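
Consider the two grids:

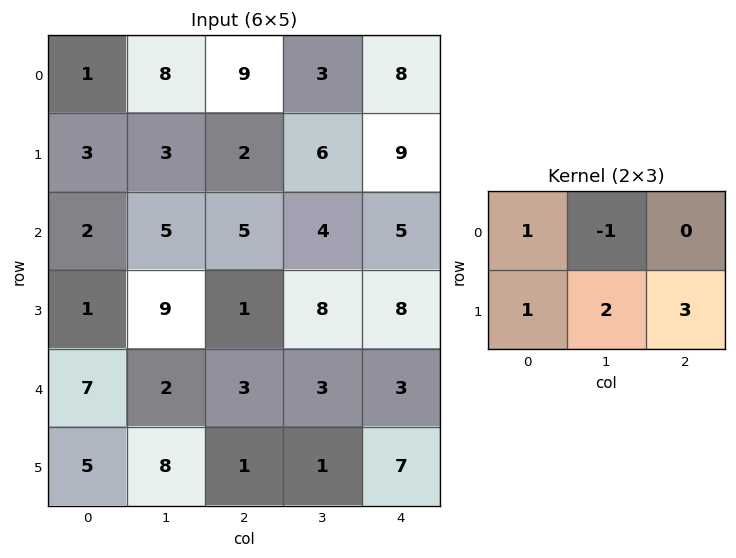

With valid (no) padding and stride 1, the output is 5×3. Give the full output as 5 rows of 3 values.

Output[0,0]: The receptive field on the input at this output position is [1 8 9 / 3 3 2]. Elementwise product with the kernel and sum: 1·1 + 8·-1 + 3·1 + 3·2 + 2·3.
Output[0,1]: The receptive field on the input at this output position is [8 9 3 / 3 2 6]. Elementwise product with the kernel and sum: 8·1 + 9·-1 + 3·1 + 2·2 + 6·3.

8 24 47
27 28 24
19 35 42
12 25 11
29 12 24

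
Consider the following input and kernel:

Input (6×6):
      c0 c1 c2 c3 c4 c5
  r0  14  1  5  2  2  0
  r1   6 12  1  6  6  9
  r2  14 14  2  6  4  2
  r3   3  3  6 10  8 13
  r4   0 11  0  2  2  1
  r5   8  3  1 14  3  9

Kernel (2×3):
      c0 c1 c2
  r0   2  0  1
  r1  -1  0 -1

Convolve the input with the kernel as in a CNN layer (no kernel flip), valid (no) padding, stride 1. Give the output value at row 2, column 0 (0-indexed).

The receptive field on the input at this output position is [14 14 2 / 3 3 6]. Elementwise product with the kernel and sum: 14·2 + 2·1 + 3·-1 + 6·-1.

21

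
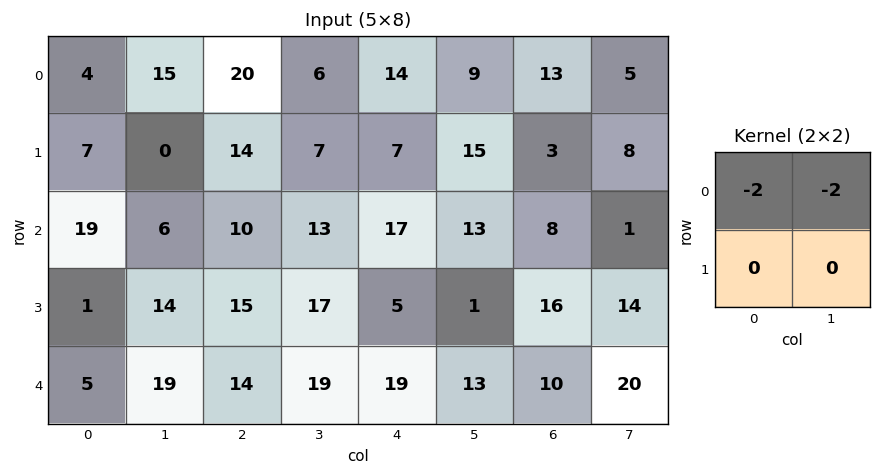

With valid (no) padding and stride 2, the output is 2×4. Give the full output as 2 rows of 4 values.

-38 -52 -46 -36
-50 -46 -60 -18

Output[0,0]: The receptive field on the input at this output position is [4 15 / 7 0]. Elementwise product with the kernel and sum: 4·-2 + 15·-2.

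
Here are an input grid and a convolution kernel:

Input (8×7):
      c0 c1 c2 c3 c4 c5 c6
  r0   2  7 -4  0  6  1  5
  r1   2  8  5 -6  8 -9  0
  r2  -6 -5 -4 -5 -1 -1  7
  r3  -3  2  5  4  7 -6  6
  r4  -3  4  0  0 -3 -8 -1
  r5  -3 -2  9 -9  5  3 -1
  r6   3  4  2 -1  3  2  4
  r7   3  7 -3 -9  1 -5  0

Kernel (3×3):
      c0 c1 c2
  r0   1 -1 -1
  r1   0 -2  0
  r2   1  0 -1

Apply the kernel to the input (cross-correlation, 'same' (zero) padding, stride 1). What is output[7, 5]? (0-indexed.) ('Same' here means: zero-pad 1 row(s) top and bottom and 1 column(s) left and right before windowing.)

The receptive field on the zero-padded input at this output position is [3 2 4 / 1 -5 0 / 0 0 0]. Elementwise product with the kernel and sum: 3·1 + 2·-1 + 4·-1 + -5·-2 + 0·1 + 0·-1.

7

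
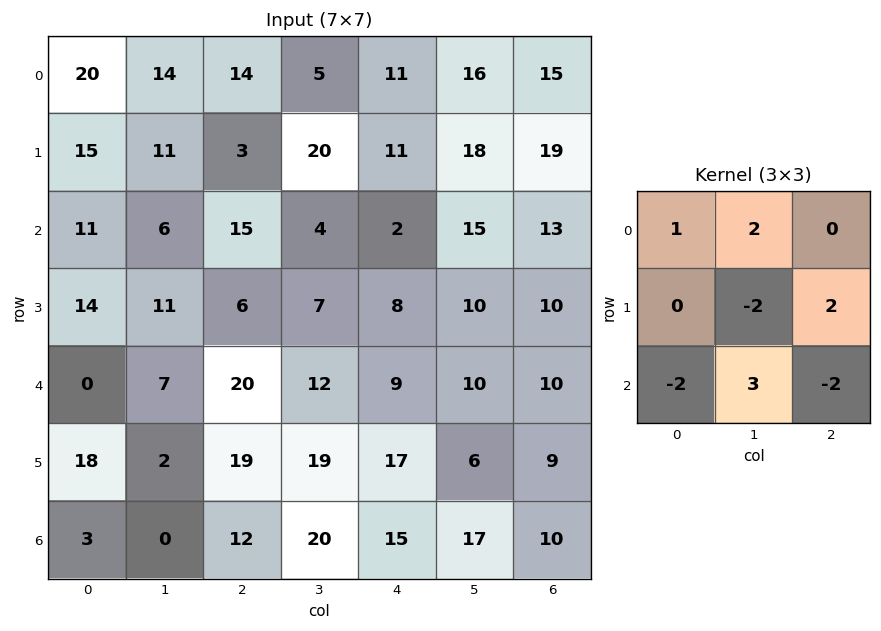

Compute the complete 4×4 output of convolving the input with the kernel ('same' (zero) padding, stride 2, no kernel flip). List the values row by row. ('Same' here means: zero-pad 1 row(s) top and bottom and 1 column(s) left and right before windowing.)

11 -71 -33 -9
40 -23 58 40
92 22 26 25
30 56 57 4

Output[0,0]: The receptive field on the zero-padded input at this output position is [0 0 0 / 0 20 14 / 0 15 11]. Elementwise product with the kernel and sum: 0·1 + 0·2 + 20·-2 + 14·2 + 0·-2 + 15·3 + 11·-2.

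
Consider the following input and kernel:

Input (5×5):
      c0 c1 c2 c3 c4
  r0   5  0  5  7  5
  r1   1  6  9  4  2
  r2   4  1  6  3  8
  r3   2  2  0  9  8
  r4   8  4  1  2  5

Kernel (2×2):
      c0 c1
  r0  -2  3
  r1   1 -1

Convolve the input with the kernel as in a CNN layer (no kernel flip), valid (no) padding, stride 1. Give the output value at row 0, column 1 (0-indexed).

12

The receptive field on the input at this output position is [0 5 / 6 9]. Elementwise product with the kernel and sum: 0·-2 + 5·3 + 6·1 + 9·-1.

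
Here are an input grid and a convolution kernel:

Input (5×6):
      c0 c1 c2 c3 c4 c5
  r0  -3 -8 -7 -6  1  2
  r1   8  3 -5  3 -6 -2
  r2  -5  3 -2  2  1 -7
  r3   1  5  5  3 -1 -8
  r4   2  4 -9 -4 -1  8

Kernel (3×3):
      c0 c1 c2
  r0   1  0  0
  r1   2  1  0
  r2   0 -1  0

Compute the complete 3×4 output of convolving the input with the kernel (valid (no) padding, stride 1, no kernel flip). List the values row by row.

Output[0,0]: The receptive field on the input at this output position is [-3 -8 -7 / 8 3 -5 / -5 3 -2]. Elementwise product with the kernel and sum: -3·1 + 8·2 + 3·1 + 3·-1.
Output[0,1]: The receptive field on the input at this output position is [-8 -7 -6 / 3 -5 3 / 3 -2 2]. Elementwise product with the kernel and sum: -8·1 + 3·2 + -5·1 + -2·-1.

13 -5 -16 -7
-4 2 -10 9
-2 27 15 8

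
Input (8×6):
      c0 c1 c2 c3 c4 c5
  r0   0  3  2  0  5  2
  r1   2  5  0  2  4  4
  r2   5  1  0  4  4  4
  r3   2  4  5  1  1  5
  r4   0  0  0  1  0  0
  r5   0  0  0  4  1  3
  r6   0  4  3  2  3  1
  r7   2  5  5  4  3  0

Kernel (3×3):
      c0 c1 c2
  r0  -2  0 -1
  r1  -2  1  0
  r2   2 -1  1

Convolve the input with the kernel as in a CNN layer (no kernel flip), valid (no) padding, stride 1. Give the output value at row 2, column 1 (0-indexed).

The receptive field on the input at this output position is [1 0 4 / 4 5 1 / 0 0 1]. Elementwise product with the kernel and sum: 1·-2 + 4·-1 + 4·-2 + 5·1 + 0·2 + 0·-1 + 1·1.

-8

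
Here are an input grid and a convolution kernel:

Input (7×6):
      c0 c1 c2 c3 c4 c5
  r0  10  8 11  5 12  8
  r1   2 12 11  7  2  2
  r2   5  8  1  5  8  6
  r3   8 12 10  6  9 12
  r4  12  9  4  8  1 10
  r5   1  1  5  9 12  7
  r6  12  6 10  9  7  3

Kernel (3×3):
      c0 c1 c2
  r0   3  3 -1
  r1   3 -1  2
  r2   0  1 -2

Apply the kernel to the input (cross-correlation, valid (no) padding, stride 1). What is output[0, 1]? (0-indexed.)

The receptive field on the input at this output position is [8 11 5 / 12 11 7 / 8 1 5]. Elementwise product with the kernel and sum: 8·3 + 11·3 + 5·-1 + 12·3 + 11·-1 + 7·2 + 1·1 + 5·-2.

82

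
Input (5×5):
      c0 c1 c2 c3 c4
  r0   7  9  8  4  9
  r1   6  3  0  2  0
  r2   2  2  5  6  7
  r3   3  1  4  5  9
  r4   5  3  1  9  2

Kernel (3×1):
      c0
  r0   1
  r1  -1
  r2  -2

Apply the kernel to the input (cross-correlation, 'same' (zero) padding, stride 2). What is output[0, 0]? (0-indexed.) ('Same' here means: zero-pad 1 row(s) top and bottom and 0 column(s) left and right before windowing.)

-19

The receptive field on the zero-padded input at this output position is [0 / 7 / 6]. Elementwise product with the kernel and sum: 0·1 + 7·-1 + 6·-2.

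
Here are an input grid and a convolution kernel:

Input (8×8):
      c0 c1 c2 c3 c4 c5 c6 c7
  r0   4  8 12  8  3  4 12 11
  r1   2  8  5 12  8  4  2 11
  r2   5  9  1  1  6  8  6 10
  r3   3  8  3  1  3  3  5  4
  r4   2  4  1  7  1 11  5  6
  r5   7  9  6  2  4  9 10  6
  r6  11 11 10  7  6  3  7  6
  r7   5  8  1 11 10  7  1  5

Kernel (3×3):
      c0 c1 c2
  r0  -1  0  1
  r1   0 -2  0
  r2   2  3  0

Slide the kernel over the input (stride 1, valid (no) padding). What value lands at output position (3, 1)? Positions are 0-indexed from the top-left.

27

The receptive field on the input at this output position is [8 3 1 / 4 1 7 / 9 6 2]. Elementwise product with the kernel and sum: 8·-1 + 1·1 + 1·-2 + 9·2 + 6·3.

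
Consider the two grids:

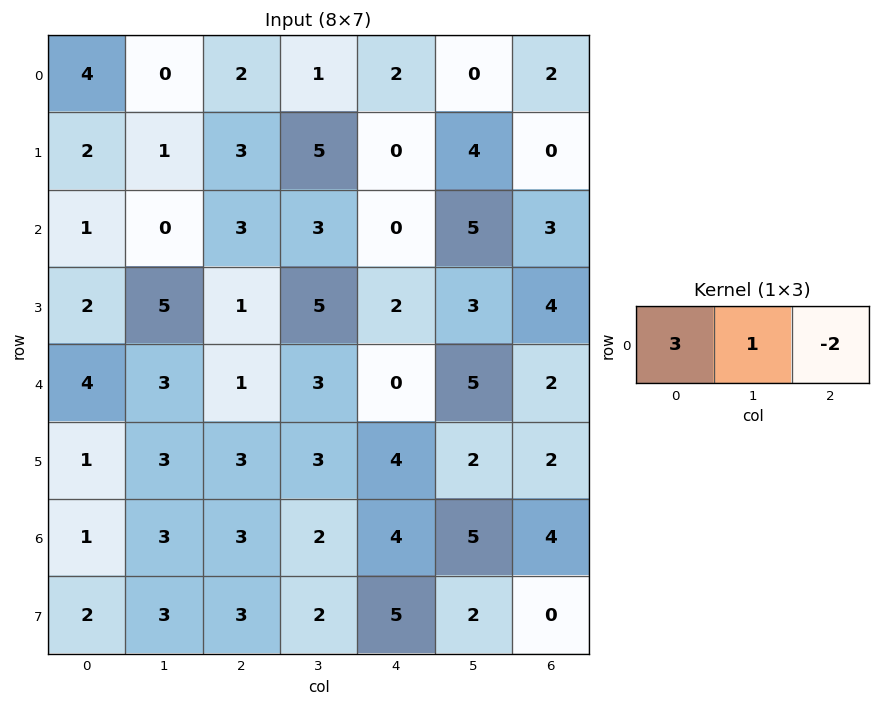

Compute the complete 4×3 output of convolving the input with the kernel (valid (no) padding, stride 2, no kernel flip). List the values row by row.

8 3 2
-3 12 -1
13 6 1
0 3 9

Output[0,0]: The receptive field on the input at this output position is [4 0 2]. Elementwise product with the kernel and sum: 4·3 + 0·1 + 2·-2.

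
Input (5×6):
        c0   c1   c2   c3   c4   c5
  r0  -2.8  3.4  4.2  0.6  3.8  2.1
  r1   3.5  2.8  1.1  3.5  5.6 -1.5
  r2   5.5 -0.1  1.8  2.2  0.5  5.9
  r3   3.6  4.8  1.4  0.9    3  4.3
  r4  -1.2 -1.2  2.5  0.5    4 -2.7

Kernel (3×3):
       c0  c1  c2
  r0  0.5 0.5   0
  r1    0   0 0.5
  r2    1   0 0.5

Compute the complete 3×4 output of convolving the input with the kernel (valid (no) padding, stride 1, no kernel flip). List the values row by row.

Output[0,0]: The receptive field on the input at this output position is [-2.8 3.4 4.2 / 3.5 2.8 1.1 / 5.5 -0.1 1.8]. Elementwise product with the kernel and sum: -2.8·0.5 + 3.4·0.5 + 1.1·0.5 + 5.5·1 + 1.8·0.5.
Output[0,1]: The receptive field on the input at this output position is [3.4 4.2 0.6 / 2.8 1.1 3.5 / -0.1 1.8 2.2]. Elementwise product with the kernel and sum: 3.4·0.5 + 4.2·0.5 + 3.5·0.5 + -0.1·1 + 2.2·0.5.

7.25 6.55 7.25 6.6
8.35 8.3 5.45 10.55
3.45 0.35 8 2.65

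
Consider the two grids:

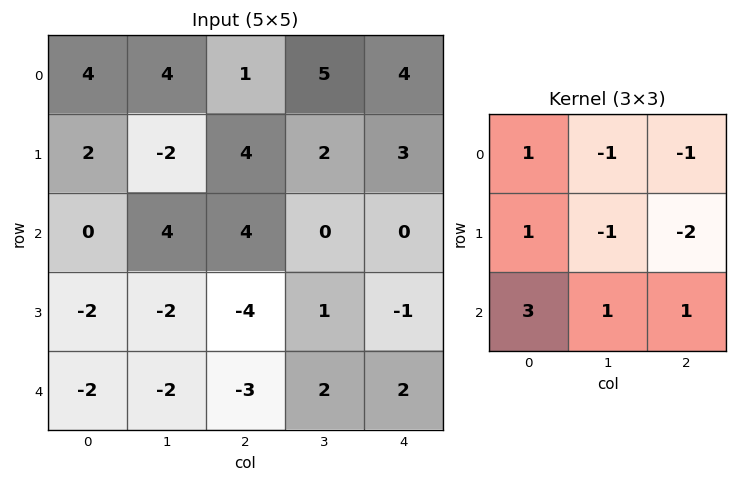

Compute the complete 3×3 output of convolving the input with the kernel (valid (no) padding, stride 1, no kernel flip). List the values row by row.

Output[0,0]: The receptive field on the input at this output position is [4 4 1 / 2 -2 4 / 0 4 4]. Elementwise product with the kernel and sum: 4·1 + 4·-1 + 1·-1 + 2·1 + -2·-1 + 4·-2 + 0·3 + 4·1 + 4·1.

3 4 0
-24 -17 -9
-11 -7 -4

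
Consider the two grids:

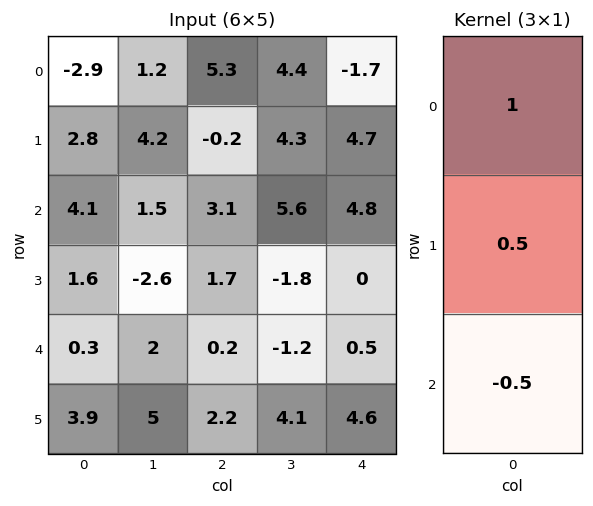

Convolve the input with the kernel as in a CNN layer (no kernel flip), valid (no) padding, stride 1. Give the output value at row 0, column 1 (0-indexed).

The receptive field on the input at this output position is [1.2 / 4.2 / 1.5]. Elementwise product with the kernel and sum: 1.2·1 + 4.2·0.5 + 1.5·-0.5.

2.55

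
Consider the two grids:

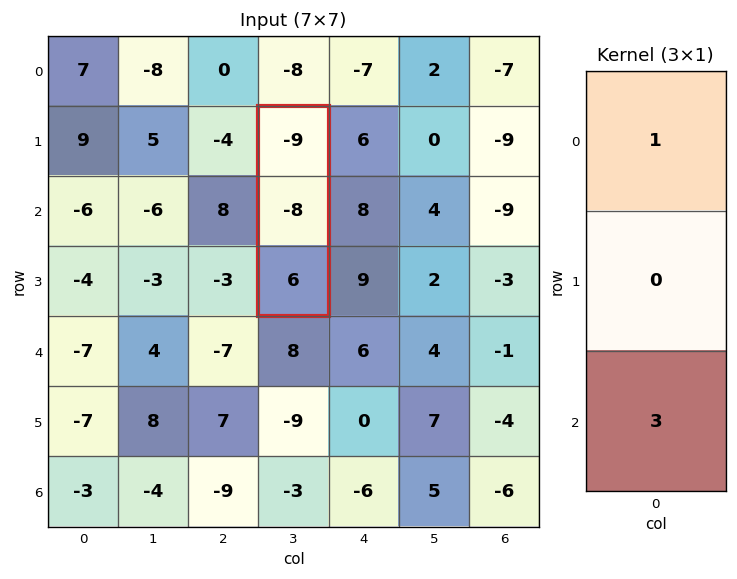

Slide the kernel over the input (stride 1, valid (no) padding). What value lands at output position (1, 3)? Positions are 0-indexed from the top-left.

The receptive field on the input at this output position is [-9 / -8 / 6]. Elementwise product with the kernel and sum: -9·1 + 6·3.

9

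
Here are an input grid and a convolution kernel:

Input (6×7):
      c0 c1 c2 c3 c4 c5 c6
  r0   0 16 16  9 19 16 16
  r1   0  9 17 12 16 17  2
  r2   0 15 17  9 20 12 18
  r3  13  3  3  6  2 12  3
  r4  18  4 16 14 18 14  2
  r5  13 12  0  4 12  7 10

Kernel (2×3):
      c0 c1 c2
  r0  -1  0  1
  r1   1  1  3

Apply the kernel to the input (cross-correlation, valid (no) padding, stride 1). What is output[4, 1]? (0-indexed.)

The receptive field on the input at this output position is [4 16 14 / 12 0 4]. Elementwise product with the kernel and sum: 4·-1 + 14·1 + 12·1 + 0·1 + 4·3.

34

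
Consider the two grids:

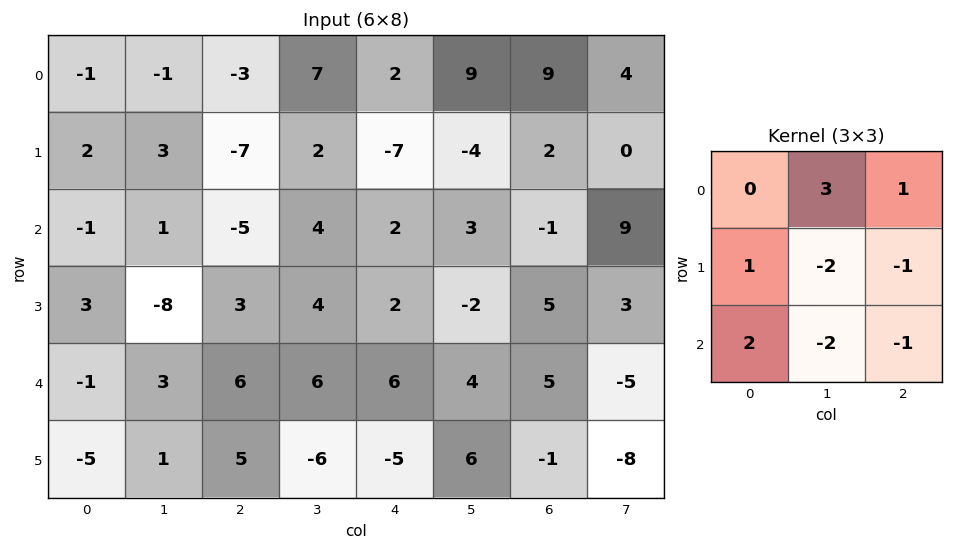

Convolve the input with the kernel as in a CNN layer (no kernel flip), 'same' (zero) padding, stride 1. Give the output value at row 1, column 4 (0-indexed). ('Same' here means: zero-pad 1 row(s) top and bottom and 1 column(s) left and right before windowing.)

The receptive field on the zero-padded input at this output position is [7 2 9 / 2 -7 -4 / 4 2 3]. Elementwise product with the kernel and sum: 2·3 + 9·1 + 2·1 + -7·-2 + -4·-1 + 4·2 + 2·-2 + 3·-1.

36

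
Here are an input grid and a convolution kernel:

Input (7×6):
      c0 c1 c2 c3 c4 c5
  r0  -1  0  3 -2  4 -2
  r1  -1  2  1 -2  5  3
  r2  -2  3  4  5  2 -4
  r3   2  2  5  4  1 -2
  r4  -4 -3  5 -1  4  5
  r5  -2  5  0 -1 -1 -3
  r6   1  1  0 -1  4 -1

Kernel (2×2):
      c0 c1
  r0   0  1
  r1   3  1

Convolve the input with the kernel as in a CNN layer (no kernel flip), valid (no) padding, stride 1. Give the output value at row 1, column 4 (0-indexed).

The receptive field on the input at this output position is [5 3 / 2 -4]. Elementwise product with the kernel and sum: 3·1 + 2·3 + -4·1.

5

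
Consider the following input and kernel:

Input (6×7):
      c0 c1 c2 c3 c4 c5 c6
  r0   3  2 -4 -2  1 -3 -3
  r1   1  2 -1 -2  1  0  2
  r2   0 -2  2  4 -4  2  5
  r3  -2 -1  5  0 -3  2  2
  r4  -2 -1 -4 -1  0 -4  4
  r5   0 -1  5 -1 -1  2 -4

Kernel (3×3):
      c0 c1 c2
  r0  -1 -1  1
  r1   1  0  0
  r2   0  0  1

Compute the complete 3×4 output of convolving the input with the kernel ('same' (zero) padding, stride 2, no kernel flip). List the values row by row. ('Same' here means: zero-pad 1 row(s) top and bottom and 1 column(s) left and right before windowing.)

2 0 -2 -3
0 -5 7 0
0 -6 6 -8

Output[0,0]: The receptive field on the zero-padded input at this output position is [0 0 0 / 0 3 2 / 0 1 2]. Elementwise product with the kernel and sum: 0·-1 + 0·-1 + 0·1 + 0·1 + 2·1.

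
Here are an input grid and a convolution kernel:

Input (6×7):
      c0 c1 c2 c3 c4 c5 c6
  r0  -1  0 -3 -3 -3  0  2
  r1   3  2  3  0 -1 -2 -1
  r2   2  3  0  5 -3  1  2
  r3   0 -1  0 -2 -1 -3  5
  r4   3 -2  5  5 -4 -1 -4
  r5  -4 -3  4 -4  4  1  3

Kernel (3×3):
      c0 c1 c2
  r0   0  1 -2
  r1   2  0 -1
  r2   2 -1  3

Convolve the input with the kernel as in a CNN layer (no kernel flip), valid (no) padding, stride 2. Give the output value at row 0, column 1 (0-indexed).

-4

The receptive field on the input at this output position is [-3 -3 -3 / 3 0 -1 / 0 5 -3]. Elementwise product with the kernel and sum: -3·1 + -3·-2 + 3·2 + -1·-1 + 0·2 + 5·-1 + -3·3.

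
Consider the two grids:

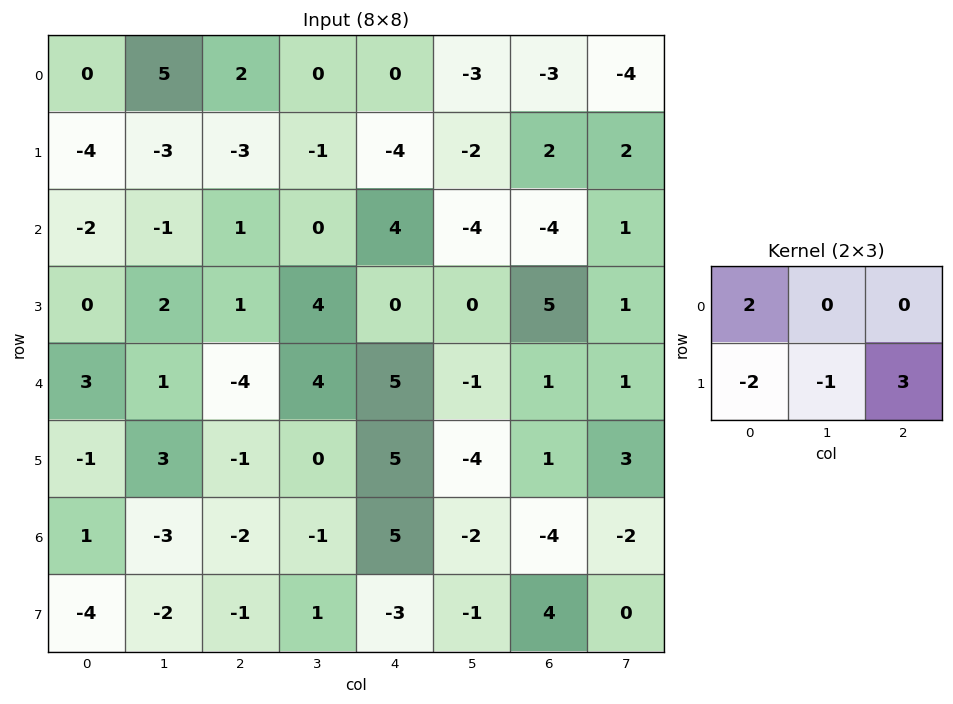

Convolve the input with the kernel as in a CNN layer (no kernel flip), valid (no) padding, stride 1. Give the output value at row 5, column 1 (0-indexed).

The receptive field on the input at this output position is [3 -1 0 / -3 -2 -1]. Elementwise product with the kernel and sum: 3·2 + -3·-2 + -2·-1 + -1·3.

11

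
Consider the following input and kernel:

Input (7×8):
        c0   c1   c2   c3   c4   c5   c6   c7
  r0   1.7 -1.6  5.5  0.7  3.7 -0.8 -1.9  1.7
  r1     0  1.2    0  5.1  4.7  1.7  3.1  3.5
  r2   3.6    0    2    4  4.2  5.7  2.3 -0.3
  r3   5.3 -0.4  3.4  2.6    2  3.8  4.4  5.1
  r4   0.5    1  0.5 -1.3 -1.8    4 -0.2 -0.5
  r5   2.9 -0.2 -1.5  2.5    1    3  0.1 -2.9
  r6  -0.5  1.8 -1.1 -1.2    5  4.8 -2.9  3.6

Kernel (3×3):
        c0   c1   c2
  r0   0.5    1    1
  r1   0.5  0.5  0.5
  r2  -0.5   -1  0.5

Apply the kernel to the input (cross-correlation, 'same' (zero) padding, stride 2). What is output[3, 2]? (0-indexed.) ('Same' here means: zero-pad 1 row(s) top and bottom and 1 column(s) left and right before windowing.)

9.55

The receptive field on the zero-padded input at this output position is [2.5 1 3 / -1.2 5 4.8 / 0 0 0]. Elementwise product with the kernel and sum: 2.5·0.5 + 1·1 + 3·1 + -1.2·0.5 + 5·0.5 + 4.8·0.5 + 0·-0.5 + 0·-1 + 0·0.5.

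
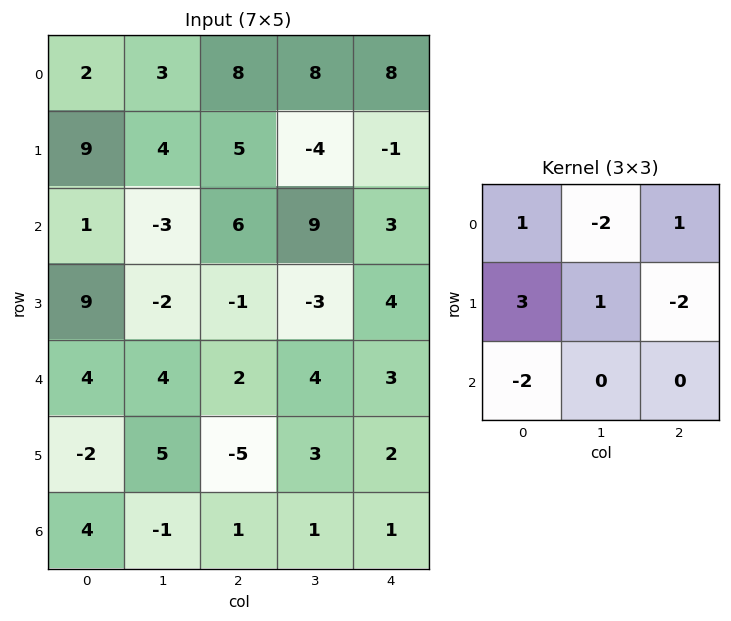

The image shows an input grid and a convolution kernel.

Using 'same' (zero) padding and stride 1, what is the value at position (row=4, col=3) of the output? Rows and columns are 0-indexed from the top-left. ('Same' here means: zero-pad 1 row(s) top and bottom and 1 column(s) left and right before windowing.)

23

The receptive field on the zero-padded input at this output position is [-1 -3 4 / 2 4 3 / -5 3 2]. Elementwise product with the kernel and sum: -1·1 + -3·-2 + 4·1 + 2·3 + 4·1 + 3·-2 + -5·-2.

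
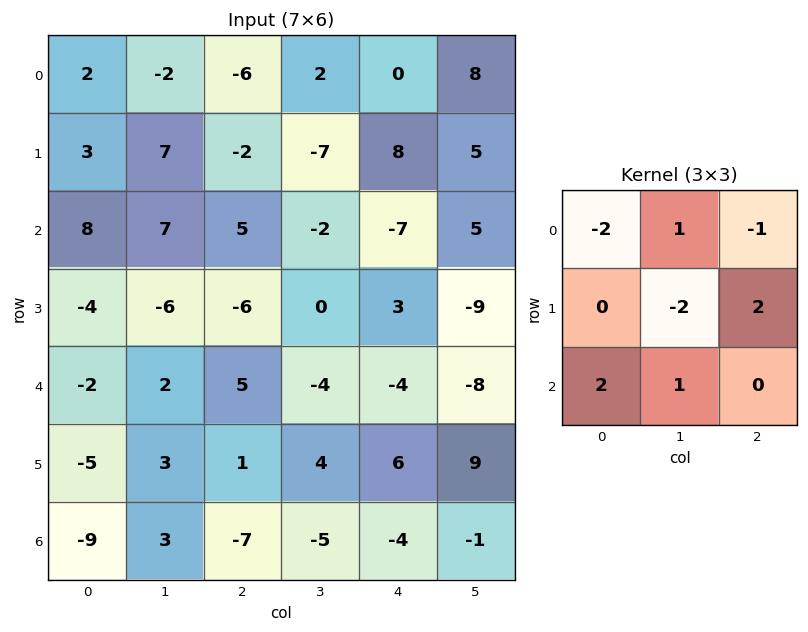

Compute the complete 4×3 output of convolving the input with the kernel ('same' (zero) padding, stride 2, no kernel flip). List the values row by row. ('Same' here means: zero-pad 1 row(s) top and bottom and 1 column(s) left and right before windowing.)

-5 28 10
-10 -41 44
5 -5 18
16 -5 -5

Output[0,0]: The receptive field on the zero-padded input at this output position is [0 0 0 / 0 2 -2 / 0 3 7]. Elementwise product with the kernel and sum: 0·-2 + 0·1 + 0·-1 + 2·-2 + -2·2 + 0·2 + 3·1.
Output[0,1]: The receptive field on the zero-padded input at this output position is [0 0 0 / -2 -6 2 / 7 -2 -7]. Elementwise product with the kernel and sum: 0·-2 + 0·1 + 0·-1 + -6·-2 + 2·2 + 7·2 + -2·1.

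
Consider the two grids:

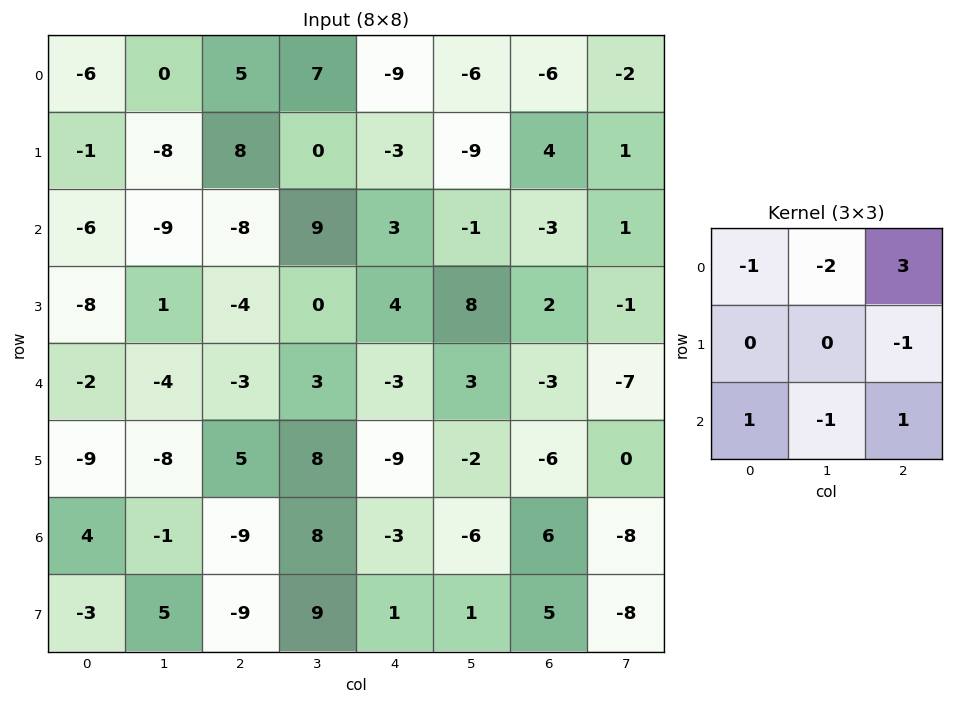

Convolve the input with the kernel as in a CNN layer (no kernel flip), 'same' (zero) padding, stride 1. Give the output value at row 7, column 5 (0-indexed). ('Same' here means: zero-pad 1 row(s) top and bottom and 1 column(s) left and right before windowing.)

28

The receptive field on the zero-padded input at this output position is [-3 -6 6 / 1 1 5 / 0 0 0]. Elementwise product with the kernel and sum: -3·-1 + -6·-2 + 6·3 + 5·-1 + 0·1 + 0·-1 + 0·1.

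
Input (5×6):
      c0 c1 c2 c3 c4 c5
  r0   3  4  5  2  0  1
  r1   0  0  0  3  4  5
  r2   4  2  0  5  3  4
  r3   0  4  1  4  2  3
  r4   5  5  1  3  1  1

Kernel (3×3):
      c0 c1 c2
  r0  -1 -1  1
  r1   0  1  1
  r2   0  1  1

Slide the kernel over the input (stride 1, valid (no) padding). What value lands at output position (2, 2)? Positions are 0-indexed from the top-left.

8

The receptive field on the input at this output position is [0 5 3 / 1 4 2 / 1 3 1]. Elementwise product with the kernel and sum: 0·-1 + 5·-1 + 3·1 + 4·1 + 2·1 + 3·1 + 1·1.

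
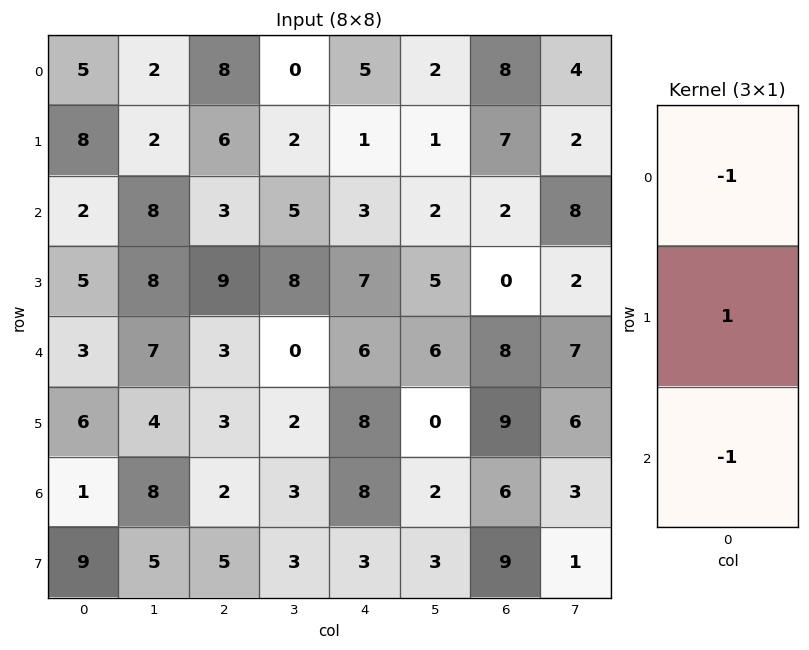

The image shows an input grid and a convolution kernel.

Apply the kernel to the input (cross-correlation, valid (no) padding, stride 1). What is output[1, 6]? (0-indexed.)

-5

The receptive field on the input at this output position is [7 / 2 / 0]. Elementwise product with the kernel and sum: 7·-1 + 2·1 + 0·-1.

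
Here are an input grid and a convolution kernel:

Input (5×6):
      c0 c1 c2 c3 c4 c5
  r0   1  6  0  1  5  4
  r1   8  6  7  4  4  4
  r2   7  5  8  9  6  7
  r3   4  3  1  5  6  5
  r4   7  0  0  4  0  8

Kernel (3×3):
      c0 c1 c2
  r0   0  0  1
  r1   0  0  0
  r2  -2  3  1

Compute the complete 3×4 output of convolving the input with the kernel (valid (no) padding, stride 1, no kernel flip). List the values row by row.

9 24 22 11
9 6 23 17
-6 13 18 7

Output[0,0]: The receptive field on the input at this output position is [1 6 0 / 8 6 7 / 7 5 8]. Elementwise product with the kernel and sum: 0·1 + 7·-2 + 5·3 + 8·1.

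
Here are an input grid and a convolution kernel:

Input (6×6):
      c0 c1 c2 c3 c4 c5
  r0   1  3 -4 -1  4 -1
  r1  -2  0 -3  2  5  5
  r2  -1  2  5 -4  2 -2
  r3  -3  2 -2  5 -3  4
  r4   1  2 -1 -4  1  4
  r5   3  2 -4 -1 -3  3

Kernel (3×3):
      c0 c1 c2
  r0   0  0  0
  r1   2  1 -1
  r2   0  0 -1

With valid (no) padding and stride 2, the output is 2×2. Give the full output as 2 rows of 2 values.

-6 -11
-1 3

Output[0,0]: The receptive field on the input at this output position is [1 3 -4 / -2 0 -3 / -1 2 5]. Elementwise product with the kernel and sum: -2·2 + 0·1 + -3·-1 + 5·-1.
Output[0,1]: The receptive field on the input at this output position is [-4 -1 4 / -3 2 5 / 5 -4 2]. Elementwise product with the kernel and sum: -3·2 + 2·1 + 5·-1 + 2·-1.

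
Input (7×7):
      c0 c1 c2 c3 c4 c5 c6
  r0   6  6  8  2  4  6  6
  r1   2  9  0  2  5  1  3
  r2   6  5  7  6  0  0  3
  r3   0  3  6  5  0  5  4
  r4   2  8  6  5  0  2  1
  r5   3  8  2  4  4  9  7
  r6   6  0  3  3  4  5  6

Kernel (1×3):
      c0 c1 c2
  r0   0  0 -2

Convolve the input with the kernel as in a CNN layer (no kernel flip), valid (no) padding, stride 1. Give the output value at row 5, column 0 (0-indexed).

-4

The receptive field on the input at this output position is [3 8 2]. Elementwise product with the kernel and sum: 2·-2.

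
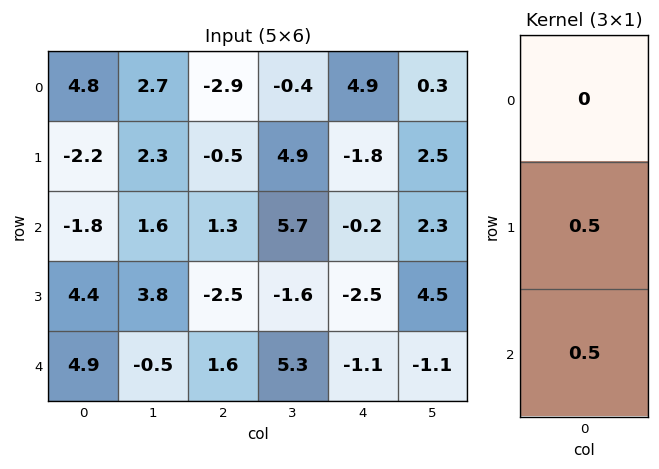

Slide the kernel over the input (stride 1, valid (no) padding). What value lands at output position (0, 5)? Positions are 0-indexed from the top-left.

2.4

The receptive field on the input at this output position is [0.3 / 2.5 / 2.3]. Elementwise product with the kernel and sum: 2.5·0.5 + 2.3·0.5.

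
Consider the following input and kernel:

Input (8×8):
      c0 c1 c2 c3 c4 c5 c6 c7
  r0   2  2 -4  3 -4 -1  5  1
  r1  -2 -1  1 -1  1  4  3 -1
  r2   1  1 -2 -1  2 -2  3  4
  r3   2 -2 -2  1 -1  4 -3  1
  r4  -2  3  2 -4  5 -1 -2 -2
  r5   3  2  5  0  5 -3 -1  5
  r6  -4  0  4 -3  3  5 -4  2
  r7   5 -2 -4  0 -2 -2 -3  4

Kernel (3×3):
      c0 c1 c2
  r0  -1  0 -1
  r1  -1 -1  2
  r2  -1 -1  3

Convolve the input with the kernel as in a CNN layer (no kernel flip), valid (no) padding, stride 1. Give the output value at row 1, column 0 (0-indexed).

-11

The receptive field on the input at this output position is [-2 -1 1 / 1 1 -2 / 2 -2 -2]. Elementwise product with the kernel and sum: -2·-1 + 1·-1 + 1·-1 + 1·-1 + -2·2 + 2·-1 + -2·-1 + -2·3.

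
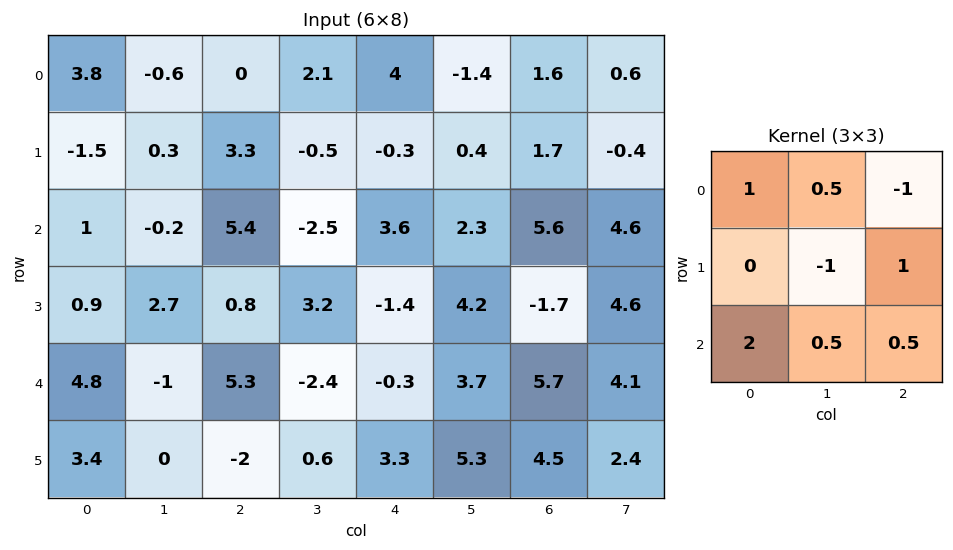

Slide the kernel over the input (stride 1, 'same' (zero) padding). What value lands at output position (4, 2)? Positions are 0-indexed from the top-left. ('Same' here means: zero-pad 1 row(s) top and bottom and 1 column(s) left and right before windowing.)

The receptive field on the zero-padded input at this output position is [2.7 0.8 3.2 / -1 5.3 -2.4 / 0 -2 0.6]. Elementwise product with the kernel and sum: 2.7·1 + 0.8·0.5 + 3.2·-1 + 5.3·-1 + -2.4·1 + 0·2 + -2·0.5 + 0.6·0.5.

-8.5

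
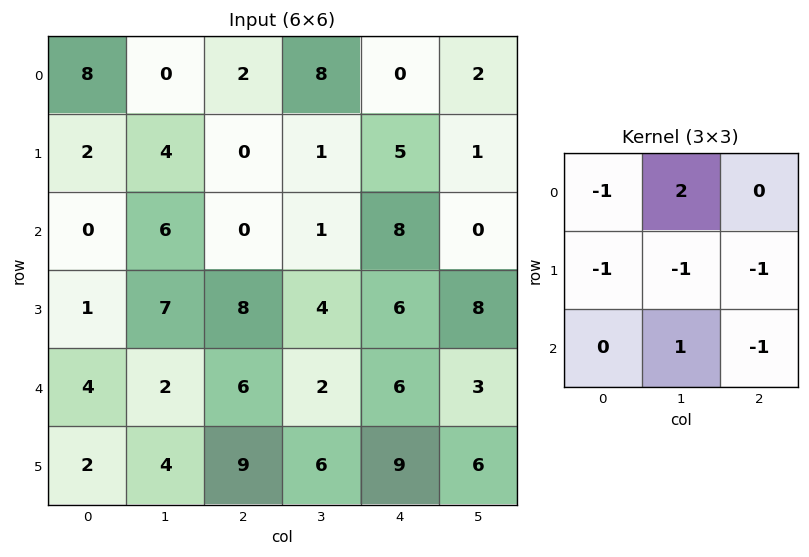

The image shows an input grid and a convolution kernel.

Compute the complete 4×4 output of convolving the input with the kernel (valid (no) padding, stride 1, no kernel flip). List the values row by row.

-8 -2 1 -7
-1 -7 -9 -2
-8 -21 -20 0
-4 2 -17 0

Output[0,0]: The receptive field on the input at this output position is [8 0 2 / 2 4 0 / 0 6 0]. Elementwise product with the kernel and sum: 8·-1 + 0·2 + 2·-1 + 4·-1 + 0·-1 + 6·1 + 0·-1.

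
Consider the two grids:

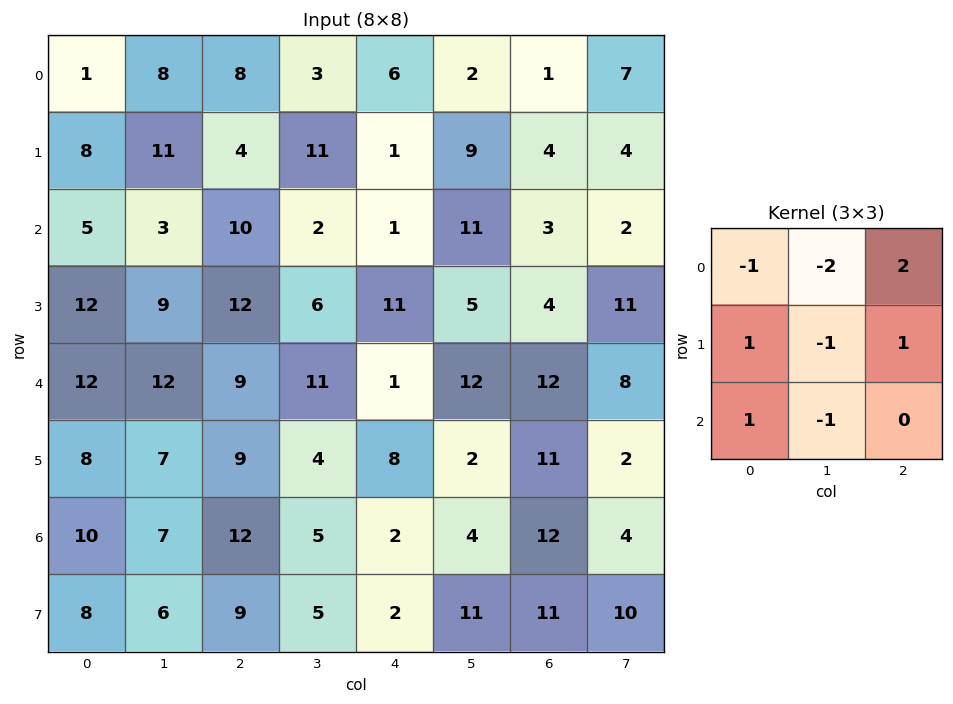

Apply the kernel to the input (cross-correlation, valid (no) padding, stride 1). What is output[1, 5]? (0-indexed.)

2

The receptive field on the input at this output position is [9 4 4 / 11 3 2 / 5 4 11]. Elementwise product with the kernel and sum: 9·-1 + 4·-2 + 4·2 + 11·1 + 3·-1 + 2·1 + 5·1 + 4·-1.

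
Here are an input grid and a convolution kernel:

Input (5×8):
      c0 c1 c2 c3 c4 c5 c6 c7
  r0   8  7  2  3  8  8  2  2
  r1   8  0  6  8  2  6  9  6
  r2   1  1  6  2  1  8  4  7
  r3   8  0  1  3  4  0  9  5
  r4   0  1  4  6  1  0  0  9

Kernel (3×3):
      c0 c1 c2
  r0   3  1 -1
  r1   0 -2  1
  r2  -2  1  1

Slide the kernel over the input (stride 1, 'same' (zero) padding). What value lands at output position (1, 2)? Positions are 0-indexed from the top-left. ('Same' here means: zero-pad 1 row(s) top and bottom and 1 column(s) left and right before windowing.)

22

The receptive field on the zero-padded input at this output position is [7 2 3 / 0 6 8 / 1 6 2]. Elementwise product with the kernel and sum: 7·3 + 2·1 + 3·-1 + 6·-2 + 8·1 + 1·-2 + 6·1 + 2·1.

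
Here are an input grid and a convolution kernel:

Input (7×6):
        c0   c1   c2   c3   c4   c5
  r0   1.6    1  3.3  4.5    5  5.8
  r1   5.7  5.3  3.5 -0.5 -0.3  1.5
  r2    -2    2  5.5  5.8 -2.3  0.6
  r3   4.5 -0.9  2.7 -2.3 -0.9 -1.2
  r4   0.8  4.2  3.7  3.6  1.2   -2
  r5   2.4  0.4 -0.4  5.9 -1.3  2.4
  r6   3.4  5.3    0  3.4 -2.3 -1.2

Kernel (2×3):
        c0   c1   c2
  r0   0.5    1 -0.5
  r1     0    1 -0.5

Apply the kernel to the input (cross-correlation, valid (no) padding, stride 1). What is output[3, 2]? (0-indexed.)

The receptive field on the input at this output position is [2.7 -2.3 -0.9 / 3.7 3.6 1.2]. Elementwise product with the kernel and sum: 2.7·0.5 + -2.3·1 + -0.9·-0.5 + 3.6·1 + 1.2·-0.5.

2.5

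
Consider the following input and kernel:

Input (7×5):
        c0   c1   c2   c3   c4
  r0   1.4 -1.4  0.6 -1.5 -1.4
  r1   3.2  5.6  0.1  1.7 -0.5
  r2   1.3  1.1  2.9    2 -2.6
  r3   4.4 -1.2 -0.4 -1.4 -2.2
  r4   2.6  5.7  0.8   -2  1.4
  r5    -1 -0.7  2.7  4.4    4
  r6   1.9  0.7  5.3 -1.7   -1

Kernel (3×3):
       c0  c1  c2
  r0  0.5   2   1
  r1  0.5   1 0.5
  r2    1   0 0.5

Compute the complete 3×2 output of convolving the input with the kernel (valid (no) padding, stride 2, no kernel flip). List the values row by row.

Output[0,0]: The receptive field on the input at this output position is [1.4 -1.4 0.6 / 3.2 5.6 0.1 / 1.3 1.1 2.9]. Elementwise product with the kernel and sum: 1.4·0.5 + -1.4·2 + 0.6·1 + 3.2·0.5 + 5.6·1 + 0.1·0.5 + 1.3·1 + 2.9·0.5.

8.5 -1
9.55 1.65
18.2 10.35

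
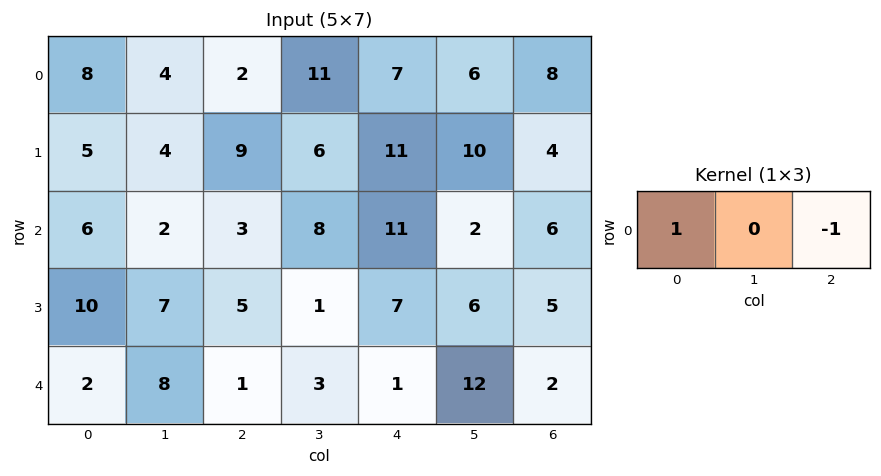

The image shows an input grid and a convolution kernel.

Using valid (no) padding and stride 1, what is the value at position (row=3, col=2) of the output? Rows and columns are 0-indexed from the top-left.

-2

The receptive field on the input at this output position is [5 1 7]. Elementwise product with the kernel and sum: 5·1 + 7·-1.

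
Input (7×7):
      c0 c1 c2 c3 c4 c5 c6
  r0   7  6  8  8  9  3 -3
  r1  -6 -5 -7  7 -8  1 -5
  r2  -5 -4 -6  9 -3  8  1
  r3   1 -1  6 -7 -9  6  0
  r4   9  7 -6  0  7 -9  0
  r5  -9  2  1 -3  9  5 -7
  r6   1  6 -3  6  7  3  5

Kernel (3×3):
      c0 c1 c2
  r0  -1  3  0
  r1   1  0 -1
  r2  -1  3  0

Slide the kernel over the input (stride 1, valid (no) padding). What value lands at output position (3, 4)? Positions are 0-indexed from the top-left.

40

The receptive field on the input at this output position is [-9 6 0 / 7 -9 0 / 9 5 -7]. Elementwise product with the kernel and sum: -9·-1 + 6·3 + 7·1 + 0·-1 + 9·-1 + 5·3.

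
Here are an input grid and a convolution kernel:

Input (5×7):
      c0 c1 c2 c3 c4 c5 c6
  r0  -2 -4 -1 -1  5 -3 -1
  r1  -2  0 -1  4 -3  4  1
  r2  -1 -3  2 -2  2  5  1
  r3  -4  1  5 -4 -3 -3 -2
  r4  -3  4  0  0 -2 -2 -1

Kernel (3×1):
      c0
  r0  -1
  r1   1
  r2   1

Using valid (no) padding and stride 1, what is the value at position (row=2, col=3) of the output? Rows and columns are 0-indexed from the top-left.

-2

The receptive field on the input at this output position is [-2 / -4 / 0]. Elementwise product with the kernel and sum: -2·-1 + -4·1 + 0·1.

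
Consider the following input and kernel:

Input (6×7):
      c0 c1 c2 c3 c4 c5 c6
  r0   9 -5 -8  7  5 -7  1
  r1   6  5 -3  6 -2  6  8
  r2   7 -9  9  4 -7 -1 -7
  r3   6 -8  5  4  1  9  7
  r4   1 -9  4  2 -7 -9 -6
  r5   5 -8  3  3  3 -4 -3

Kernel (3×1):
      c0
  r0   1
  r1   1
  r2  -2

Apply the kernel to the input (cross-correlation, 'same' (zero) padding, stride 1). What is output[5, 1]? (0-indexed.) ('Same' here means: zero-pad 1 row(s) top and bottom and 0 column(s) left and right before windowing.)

The receptive field on the zero-padded input at this output position is [-9 / -8 / 0]. Elementwise product with the kernel and sum: -9·1 + -8·1 + 0·-2.

-17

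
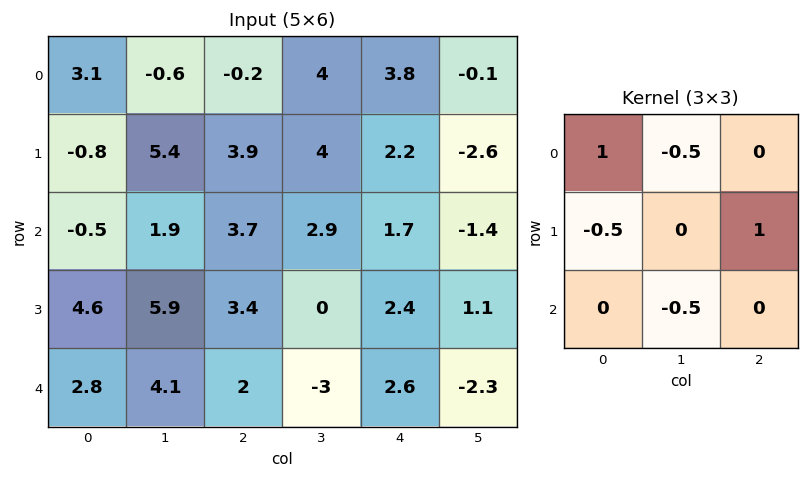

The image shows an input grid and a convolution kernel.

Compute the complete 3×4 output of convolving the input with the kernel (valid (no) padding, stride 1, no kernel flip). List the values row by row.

Output[0,0]: The receptive field on the input at this output position is [3.1 -0.6 -0.2 / -0.8 5.4 3.9 / -0.5 1.9 3.7]. Elementwise product with the kernel and sum: 3.1·1 + -0.6·-0.5 + -0.8·-0.5 + 3.9·1 + 1.9·-0.5.

6.75 -1.05 -3.4 -3.35
-2.5 3.7 1.75 -1.15
-2.4 -3.9 4.45 1.85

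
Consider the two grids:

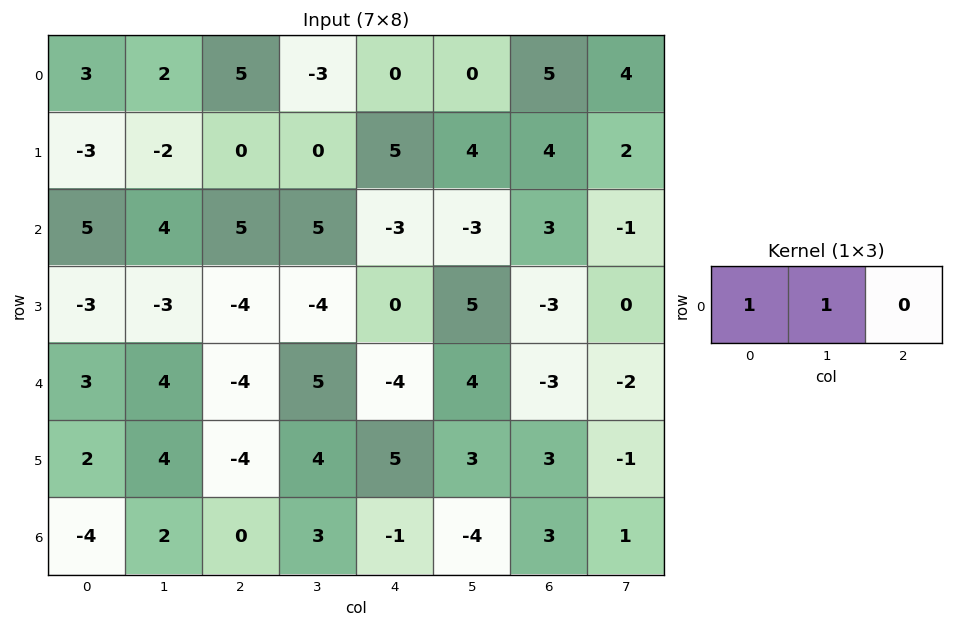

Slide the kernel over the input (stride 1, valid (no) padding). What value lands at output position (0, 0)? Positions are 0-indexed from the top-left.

The receptive field on the input at this output position is [3 2 5]. Elementwise product with the kernel and sum: 3·1 + 2·1.

5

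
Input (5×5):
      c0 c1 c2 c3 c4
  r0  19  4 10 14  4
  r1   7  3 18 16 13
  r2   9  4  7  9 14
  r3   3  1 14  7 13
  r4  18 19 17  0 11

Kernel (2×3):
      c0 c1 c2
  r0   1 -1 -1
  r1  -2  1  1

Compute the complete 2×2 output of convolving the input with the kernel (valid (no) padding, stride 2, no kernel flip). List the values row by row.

Output[0,0]: The receptive field on the input at this output position is [19 4 10 / 7 3 18]. Elementwise product with the kernel and sum: 19·1 + 4·-1 + 10·-1 + 7·-2 + 3·1 + 18·1.

12 -15
7 -24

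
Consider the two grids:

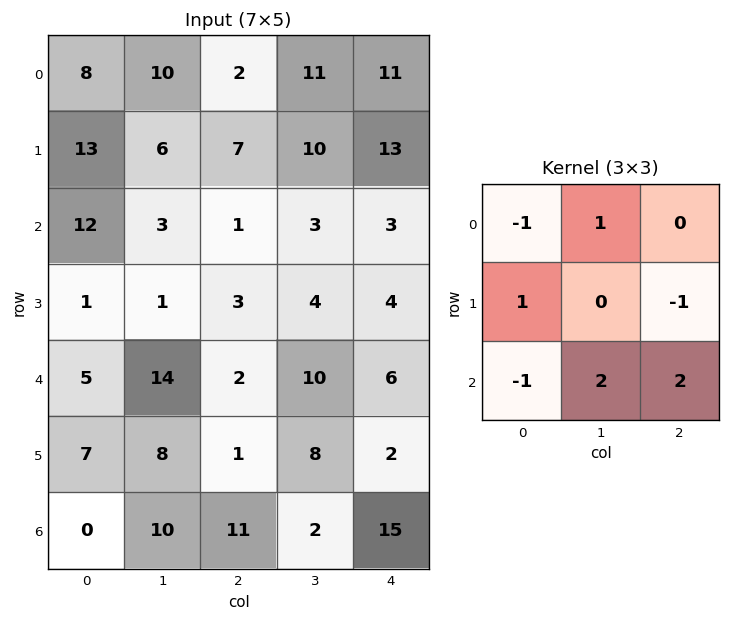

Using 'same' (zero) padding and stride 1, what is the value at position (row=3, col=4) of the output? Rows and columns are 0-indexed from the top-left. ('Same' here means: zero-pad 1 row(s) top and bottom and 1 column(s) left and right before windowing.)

6

The receptive field on the zero-padded input at this output position is [3 3 0 / 4 4 0 / 10 6 0]. Elementwise product with the kernel and sum: 3·-1 + 3·1 + 4·1 + 0·-1 + 10·-1 + 6·2 + 0·2.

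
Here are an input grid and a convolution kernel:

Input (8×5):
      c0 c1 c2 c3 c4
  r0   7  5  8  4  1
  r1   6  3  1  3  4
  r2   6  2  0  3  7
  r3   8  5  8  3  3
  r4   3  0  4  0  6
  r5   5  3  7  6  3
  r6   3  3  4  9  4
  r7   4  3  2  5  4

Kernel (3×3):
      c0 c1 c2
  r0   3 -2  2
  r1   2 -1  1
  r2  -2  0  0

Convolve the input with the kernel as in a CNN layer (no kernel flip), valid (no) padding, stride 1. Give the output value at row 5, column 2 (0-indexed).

14

The receptive field on the input at this output position is [7 6 3 / 4 9 4 / 2 5 4]. Elementwise product with the kernel and sum: 7·3 + 6·-2 + 3·2 + 4·2 + 9·-1 + 4·1 + 2·-2.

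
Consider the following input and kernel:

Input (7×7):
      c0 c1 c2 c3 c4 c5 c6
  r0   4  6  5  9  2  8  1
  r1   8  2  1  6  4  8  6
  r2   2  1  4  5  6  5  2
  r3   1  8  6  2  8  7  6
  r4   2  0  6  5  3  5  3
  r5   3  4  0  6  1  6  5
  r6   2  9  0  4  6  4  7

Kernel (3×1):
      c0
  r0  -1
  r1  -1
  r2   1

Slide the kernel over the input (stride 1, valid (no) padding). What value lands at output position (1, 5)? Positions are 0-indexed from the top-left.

-6

The receptive field on the input at this output position is [8 / 5 / 7]. Elementwise product with the kernel and sum: 8·-1 + 5·-1 + 7·1.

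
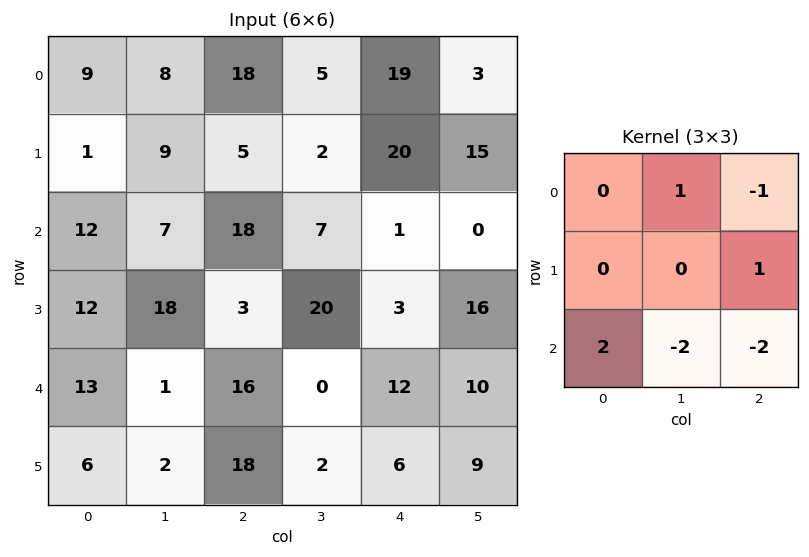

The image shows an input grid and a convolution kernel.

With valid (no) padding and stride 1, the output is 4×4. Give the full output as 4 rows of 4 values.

Output[0,0]: The receptive field on the input at this output position is [9 8 18 / 1 9 5 / 12 7 18]. Elementwise product with the kernel and sum: 8·1 + 18·-1 + 5·1 + 12·2 + 7·-2 + 18·-2.
Output[0,1]: The receptive field on the input at this output position is [8 18 5 / 9 5 2 / 7 18 7]. Elementwise product with the kernel and sum: 18·1 + 5·-1 + 2·1 + 7·2 + 18·-2 + 7·-2.

-31 -21 26 43
4 0 -57 7
-16 1 17 -27
3 -53 49 -29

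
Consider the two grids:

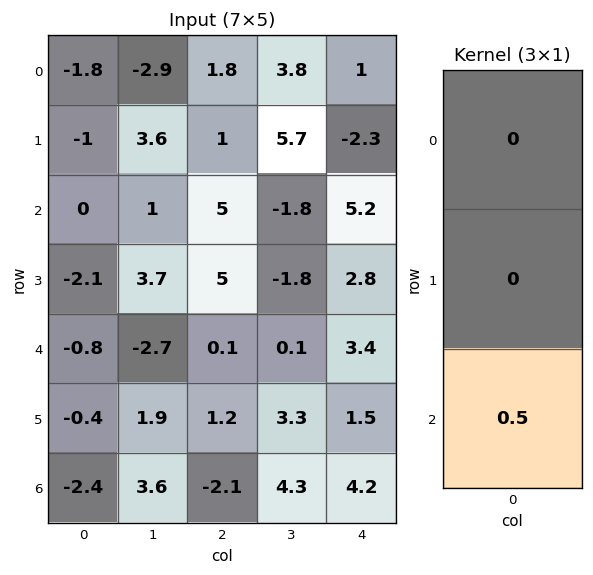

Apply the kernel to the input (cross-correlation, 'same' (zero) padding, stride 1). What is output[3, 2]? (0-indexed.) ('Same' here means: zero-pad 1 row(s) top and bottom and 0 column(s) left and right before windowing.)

The receptive field on the zero-padded input at this output position is [5 / 5 / 0.1]. Elementwise product with the kernel and sum: 0.1·0.5.

0.05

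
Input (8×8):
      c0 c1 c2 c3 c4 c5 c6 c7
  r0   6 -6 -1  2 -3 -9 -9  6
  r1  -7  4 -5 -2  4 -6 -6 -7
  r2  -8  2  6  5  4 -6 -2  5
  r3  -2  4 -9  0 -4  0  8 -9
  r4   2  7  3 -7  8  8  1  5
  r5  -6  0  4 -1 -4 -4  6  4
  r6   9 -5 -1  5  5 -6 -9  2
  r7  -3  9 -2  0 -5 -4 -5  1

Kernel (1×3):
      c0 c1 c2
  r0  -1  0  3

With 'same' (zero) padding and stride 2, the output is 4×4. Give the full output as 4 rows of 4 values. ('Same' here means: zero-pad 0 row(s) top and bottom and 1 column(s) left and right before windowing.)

Output[0,0]: The receptive field on the zero-padded input at this output position is [0 6 -6]. Elementwise product with the kernel and sum: 0·-1 + -6·3.
Output[0,1]: The receptive field on the zero-padded input at this output position is [-6 -1 2]. Elementwise product with the kernel and sum: -6·-1 + 2·3.

-18 12 -29 27
6 13 -23 21
21 -28 31 7
-15 20 -23 12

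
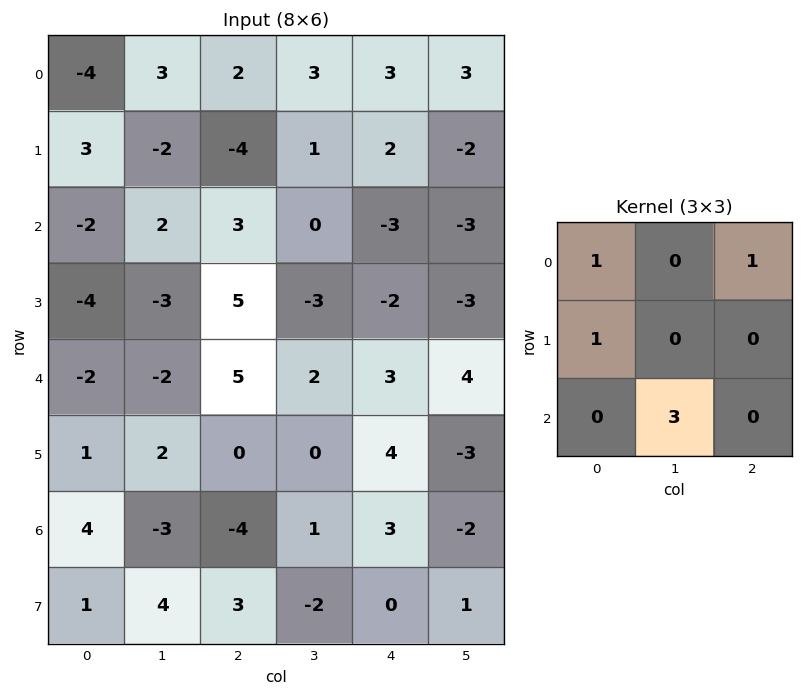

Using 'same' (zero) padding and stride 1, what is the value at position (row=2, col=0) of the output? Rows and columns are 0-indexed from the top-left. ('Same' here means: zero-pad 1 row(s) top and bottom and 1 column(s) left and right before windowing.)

-14

The receptive field on the zero-padded input at this output position is [0 3 -2 / 0 -2 2 / 0 -4 -3]. Elementwise product with the kernel and sum: 0·1 + -2·1 + 0·1 + -4·3.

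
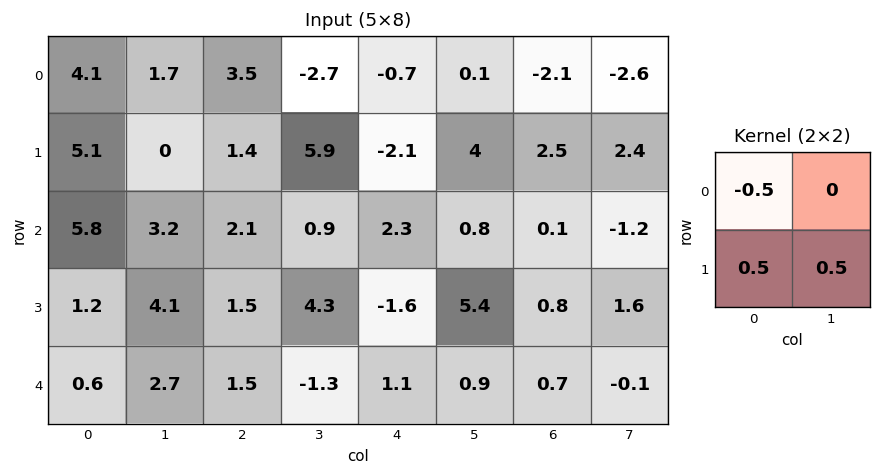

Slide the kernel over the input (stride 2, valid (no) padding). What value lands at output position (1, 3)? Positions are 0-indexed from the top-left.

The receptive field on the input at this output position is [0.1 -1.2 / 0.8 1.6]. Elementwise product with the kernel and sum: 0.1·-0.5 + 0.8·0.5 + 1.6·0.5.

1.15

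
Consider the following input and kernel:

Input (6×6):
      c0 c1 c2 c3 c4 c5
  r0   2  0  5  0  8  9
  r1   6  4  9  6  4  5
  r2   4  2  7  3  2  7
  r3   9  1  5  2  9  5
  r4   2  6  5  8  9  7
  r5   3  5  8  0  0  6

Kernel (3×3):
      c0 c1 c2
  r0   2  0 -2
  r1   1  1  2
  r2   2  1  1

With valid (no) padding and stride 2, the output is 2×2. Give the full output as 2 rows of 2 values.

Output[0,0]: The receptive field on the input at this output position is [2 0 5 / 6 4 9 / 4 2 7]. Elementwise product with the kernel and sum: 2·2 + 5·-2 + 6·1 + 4·1 + 9·2 + 4·2 + 2·1 + 7·1.

39 36
29 62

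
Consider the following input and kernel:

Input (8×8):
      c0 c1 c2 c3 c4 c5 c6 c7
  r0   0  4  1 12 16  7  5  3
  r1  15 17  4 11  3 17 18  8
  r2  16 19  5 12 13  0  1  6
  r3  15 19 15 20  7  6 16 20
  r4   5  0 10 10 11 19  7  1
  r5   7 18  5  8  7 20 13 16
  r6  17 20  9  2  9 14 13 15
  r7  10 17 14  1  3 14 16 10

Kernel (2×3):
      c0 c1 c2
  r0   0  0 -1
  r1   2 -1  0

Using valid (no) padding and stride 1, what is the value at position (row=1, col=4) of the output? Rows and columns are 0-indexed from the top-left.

8

The receptive field on the input at this output position is [3 17 18 / 13 0 1]. Elementwise product with the kernel and sum: 18·-1 + 13·2 + 0·-1.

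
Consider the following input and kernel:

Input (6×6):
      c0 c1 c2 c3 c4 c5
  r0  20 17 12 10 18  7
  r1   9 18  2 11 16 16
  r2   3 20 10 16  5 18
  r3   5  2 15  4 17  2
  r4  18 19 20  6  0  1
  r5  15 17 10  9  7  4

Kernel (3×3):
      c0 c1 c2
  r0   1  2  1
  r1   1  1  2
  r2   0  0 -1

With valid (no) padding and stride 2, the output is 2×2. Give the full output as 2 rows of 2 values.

87 90
70 100

Output[0,0]: The receptive field on the input at this output position is [20 17 12 / 9 18 2 / 3 20 10]. Elementwise product with the kernel and sum: 20·1 + 17·2 + 12·1 + 9·1 + 18·1 + 2·2 + 10·-1.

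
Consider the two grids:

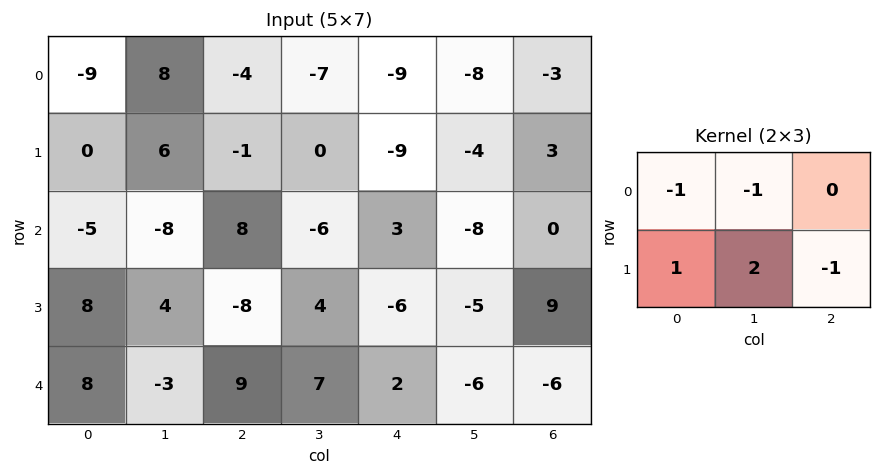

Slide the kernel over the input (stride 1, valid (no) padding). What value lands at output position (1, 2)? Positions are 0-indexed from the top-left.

The receptive field on the input at this output position is [-1 0 -9 / 8 -6 3]. Elementwise product with the kernel and sum: -1·-1 + 0·-1 + 8·1 + -6·2 + 3·-1.

-6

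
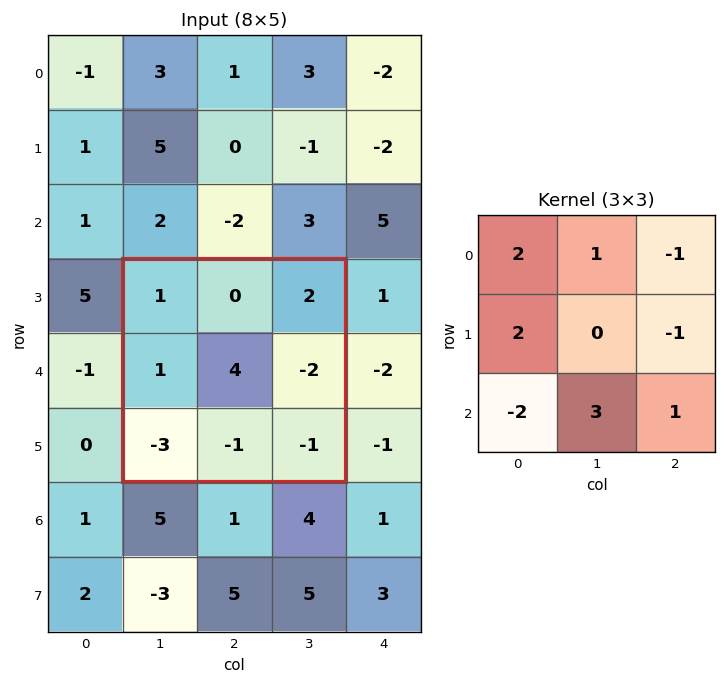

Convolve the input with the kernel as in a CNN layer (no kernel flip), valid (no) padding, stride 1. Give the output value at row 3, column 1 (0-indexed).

The receptive field on the input at this output position is [1 0 2 / 1 4 -2 / -3 -1 -1]. Elementwise product with the kernel and sum: 1·2 + 0·1 + 2·-1 + 1·2 + -2·-1 + -3·-2 + -1·3 + -1·1.

6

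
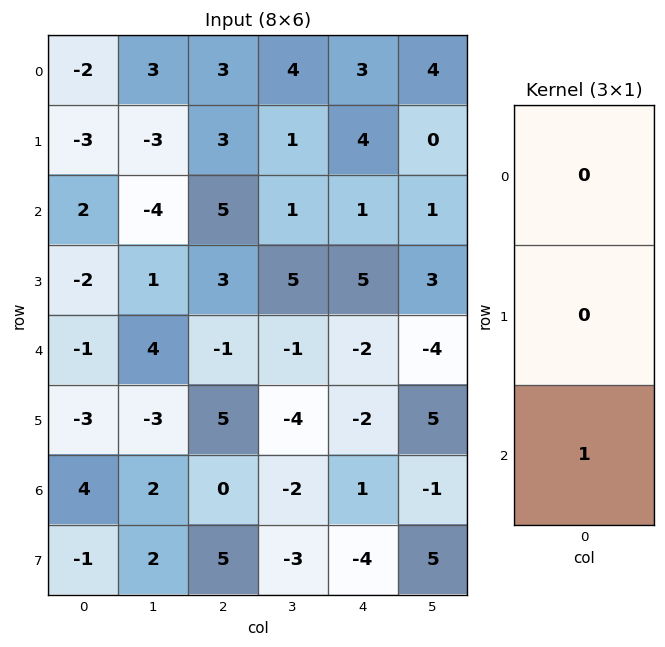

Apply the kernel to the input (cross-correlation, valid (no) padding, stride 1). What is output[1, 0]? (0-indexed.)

The receptive field on the input at this output position is [-3 / 2 / -2]. Elementwise product with the kernel and sum: -2·1.

-2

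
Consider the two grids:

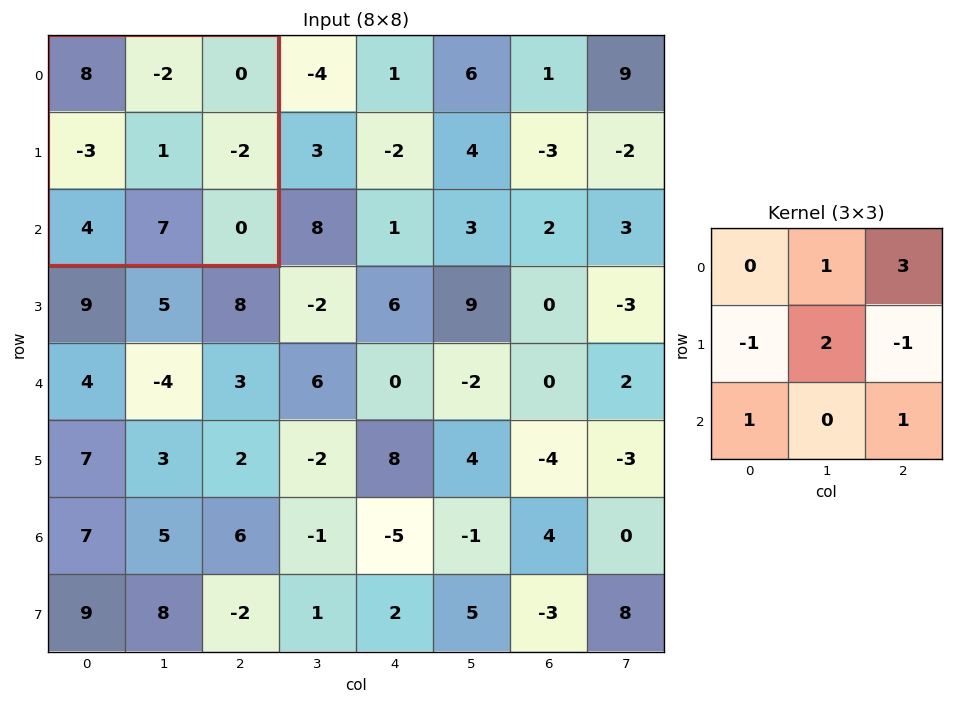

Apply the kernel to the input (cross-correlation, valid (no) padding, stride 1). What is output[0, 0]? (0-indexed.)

The receptive field on the input at this output position is [8 -2 0 / -3 1 -2 / 4 7 0]. Elementwise product with the kernel and sum: -2·1 + 0·3 + -3·-1 + 1·2 + -2·-1 + 4·1 + 0·1.

9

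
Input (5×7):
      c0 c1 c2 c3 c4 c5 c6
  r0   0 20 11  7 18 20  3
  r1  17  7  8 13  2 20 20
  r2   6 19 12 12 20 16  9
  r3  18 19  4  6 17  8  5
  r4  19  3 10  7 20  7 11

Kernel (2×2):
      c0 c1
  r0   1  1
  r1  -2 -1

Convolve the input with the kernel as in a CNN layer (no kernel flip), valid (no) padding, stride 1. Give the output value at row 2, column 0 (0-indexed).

The receptive field on the input at this output position is [6 19 / 18 19]. Elementwise product with the kernel and sum: 6·1 + 19·1 + 18·-2 + 19·-1.

-30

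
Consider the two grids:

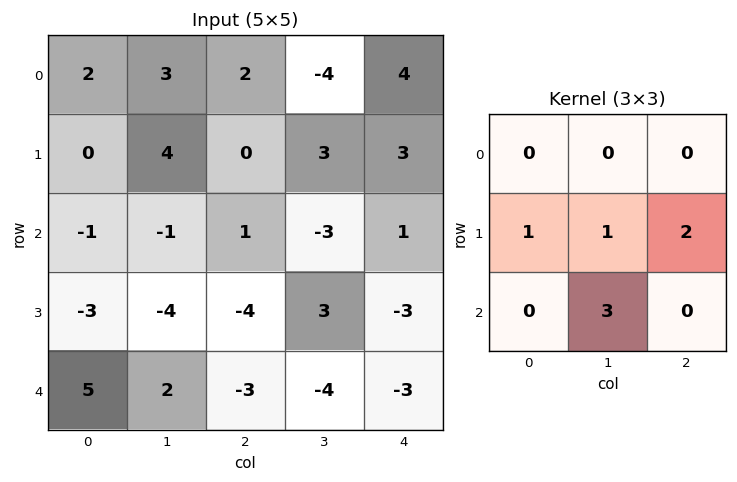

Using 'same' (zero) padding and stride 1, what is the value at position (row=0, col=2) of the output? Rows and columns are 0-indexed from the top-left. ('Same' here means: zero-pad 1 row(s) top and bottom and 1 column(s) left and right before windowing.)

-3

The receptive field on the zero-padded input at this output position is [0 0 0 / 3 2 -4 / 4 0 3]. Elementwise product with the kernel and sum: 3·1 + 2·1 + -4·2 + 0·3.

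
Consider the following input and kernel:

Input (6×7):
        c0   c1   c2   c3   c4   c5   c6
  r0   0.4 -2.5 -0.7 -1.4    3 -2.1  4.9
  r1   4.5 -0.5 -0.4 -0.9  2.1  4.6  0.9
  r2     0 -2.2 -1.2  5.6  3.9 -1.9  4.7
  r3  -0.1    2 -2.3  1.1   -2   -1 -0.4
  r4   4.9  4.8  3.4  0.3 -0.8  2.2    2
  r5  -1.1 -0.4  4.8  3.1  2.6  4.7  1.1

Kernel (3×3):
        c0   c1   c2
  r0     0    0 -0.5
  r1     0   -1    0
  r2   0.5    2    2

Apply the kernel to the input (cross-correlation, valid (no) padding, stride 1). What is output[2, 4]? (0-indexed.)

6.65

The receptive field on the input at this output position is [3.9 -1.9 4.7 / -2 -1 -0.4 / -0.8 2.2 2]. Elementwise product with the kernel and sum: 4.7·-0.5 + -1·-1 + -0.8·0.5 + 2.2·2 + 2·2.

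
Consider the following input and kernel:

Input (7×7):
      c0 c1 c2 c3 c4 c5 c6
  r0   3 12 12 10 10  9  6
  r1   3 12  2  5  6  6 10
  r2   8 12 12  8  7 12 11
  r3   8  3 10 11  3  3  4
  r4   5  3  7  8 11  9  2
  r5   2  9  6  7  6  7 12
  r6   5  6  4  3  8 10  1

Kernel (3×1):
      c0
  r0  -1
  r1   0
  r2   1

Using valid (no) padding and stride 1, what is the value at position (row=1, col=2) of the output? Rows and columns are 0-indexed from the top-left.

The receptive field on the input at this output position is [2 / 12 / 10]. Elementwise product with the kernel and sum: 2·-1 + 10·1.

8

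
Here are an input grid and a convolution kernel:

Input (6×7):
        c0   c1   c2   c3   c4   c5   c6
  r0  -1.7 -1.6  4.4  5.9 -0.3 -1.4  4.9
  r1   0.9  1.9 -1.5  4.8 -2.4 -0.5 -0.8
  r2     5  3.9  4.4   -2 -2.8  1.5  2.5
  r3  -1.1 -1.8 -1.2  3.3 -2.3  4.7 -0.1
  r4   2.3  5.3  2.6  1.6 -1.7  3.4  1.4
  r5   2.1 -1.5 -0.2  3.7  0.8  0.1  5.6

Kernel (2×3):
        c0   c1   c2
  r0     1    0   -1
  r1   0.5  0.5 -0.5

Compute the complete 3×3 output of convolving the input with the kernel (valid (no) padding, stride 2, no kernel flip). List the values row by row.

-3.95 7.55 -6.25
-0.25 9.4 -4.05
0.1 5.65 -5.45

Output[0,0]: The receptive field on the input at this output position is [-1.7 -1.6 4.4 / 0.9 1.9 -1.5]. Elementwise product with the kernel and sum: -1.7·1 + 4.4·-1 + 0.9·0.5 + 1.9·0.5 + -1.5·-0.5.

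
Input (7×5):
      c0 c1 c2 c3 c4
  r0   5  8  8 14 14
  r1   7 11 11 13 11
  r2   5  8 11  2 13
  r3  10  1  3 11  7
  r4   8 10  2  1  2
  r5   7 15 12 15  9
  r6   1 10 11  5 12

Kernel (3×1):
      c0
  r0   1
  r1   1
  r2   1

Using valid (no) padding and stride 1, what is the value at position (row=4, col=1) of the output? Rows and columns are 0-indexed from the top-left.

35

The receptive field on the input at this output position is [10 / 15 / 10]. Elementwise product with the kernel and sum: 10·1 + 15·1 + 10·1.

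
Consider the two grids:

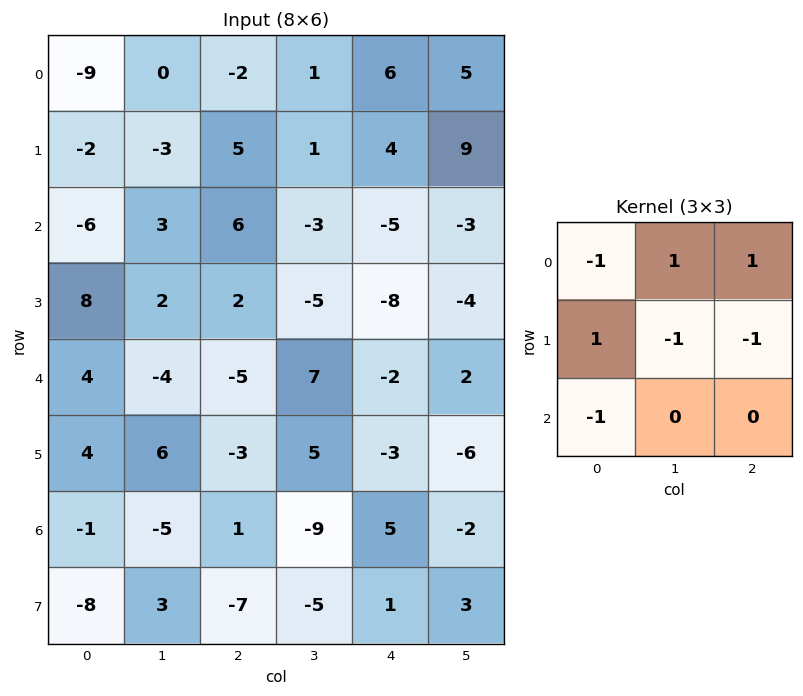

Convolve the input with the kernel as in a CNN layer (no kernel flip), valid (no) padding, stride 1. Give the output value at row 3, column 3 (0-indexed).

-5

The receptive field on the input at this output position is [-5 -8 -4 / 7 -2 2 / 5 -3 -6]. Elementwise product with the kernel and sum: -5·-1 + -8·1 + -4·1 + 7·1 + -2·-1 + 2·-1 + 5·-1.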